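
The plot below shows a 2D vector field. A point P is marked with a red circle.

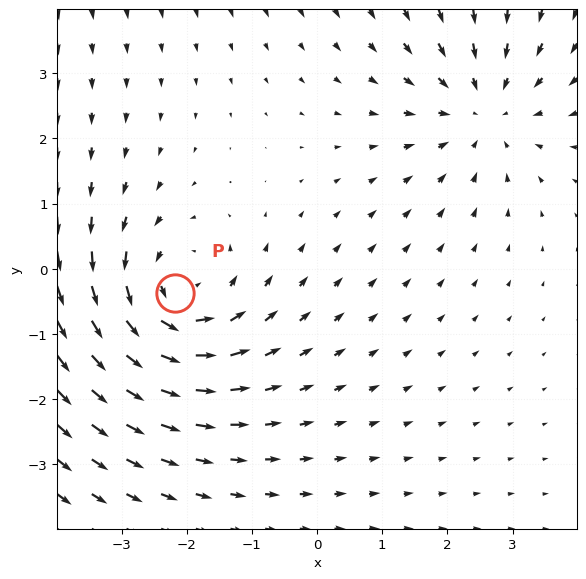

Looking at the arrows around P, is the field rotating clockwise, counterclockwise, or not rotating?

counterclockwise

Near P at (-2.2, -0.4) the arrows circulate counterclockwise. The curl (z-component) there is about +3; positive curl means counterclockwise rotation.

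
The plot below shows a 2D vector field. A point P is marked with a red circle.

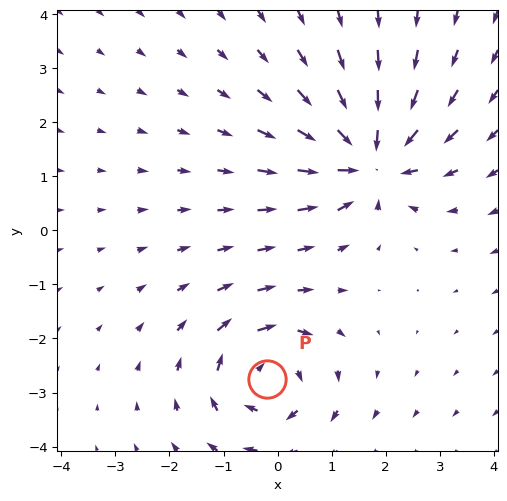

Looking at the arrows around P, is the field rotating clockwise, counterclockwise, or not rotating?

clockwise

Near P at (-0.2, -2.8) the arrows circulate clockwise. The curl (z-component) there is about -5; negative curl means clockwise rotation.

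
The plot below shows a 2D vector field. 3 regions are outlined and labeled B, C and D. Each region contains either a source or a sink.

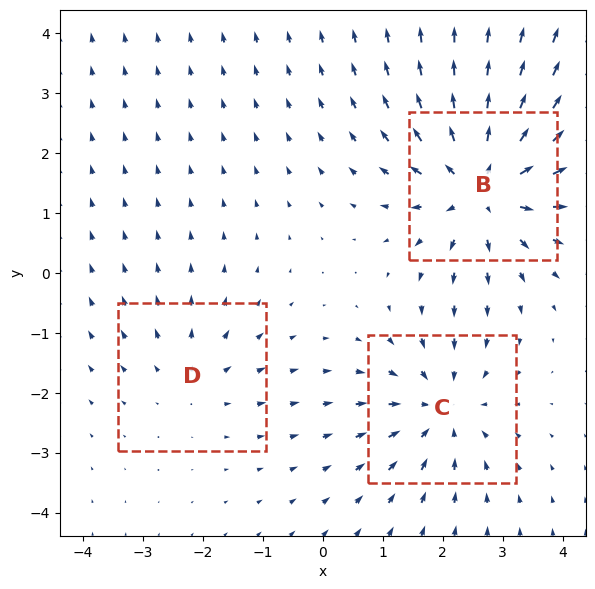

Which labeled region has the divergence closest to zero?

D

Divergence at each region's feature centre — B: about +5, C: about -3, D: about +2. Region D is closest to zero.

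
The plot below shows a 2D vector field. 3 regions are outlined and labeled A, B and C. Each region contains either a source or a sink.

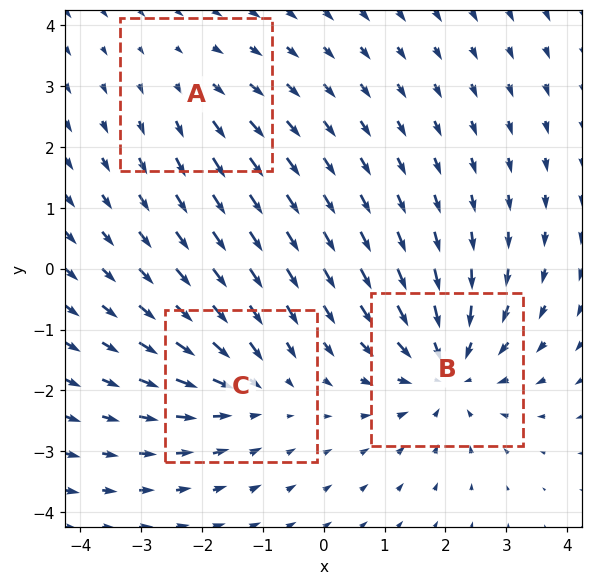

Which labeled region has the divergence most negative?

B

Divergence at each region's feature centre — A: about +2, B: about -5, C: about -3. Region B is most negative.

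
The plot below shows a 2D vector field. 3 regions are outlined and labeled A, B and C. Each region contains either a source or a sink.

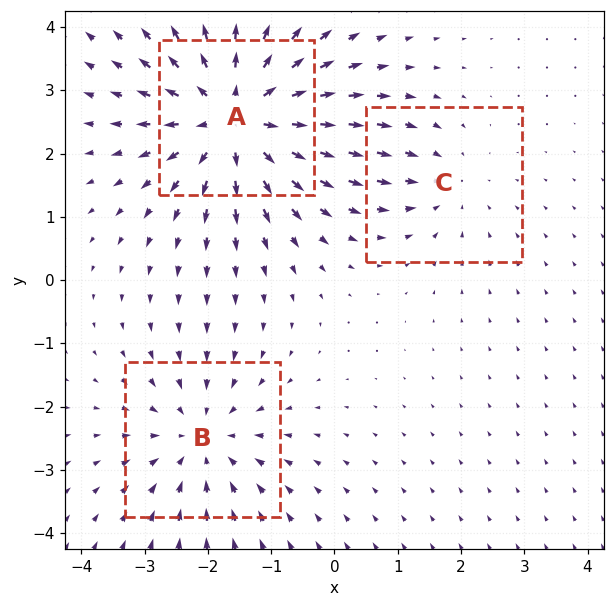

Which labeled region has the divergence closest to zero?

C

Divergence at each region's feature centre — A: about +5, B: about -3, C: about -2. Region C is closest to zero.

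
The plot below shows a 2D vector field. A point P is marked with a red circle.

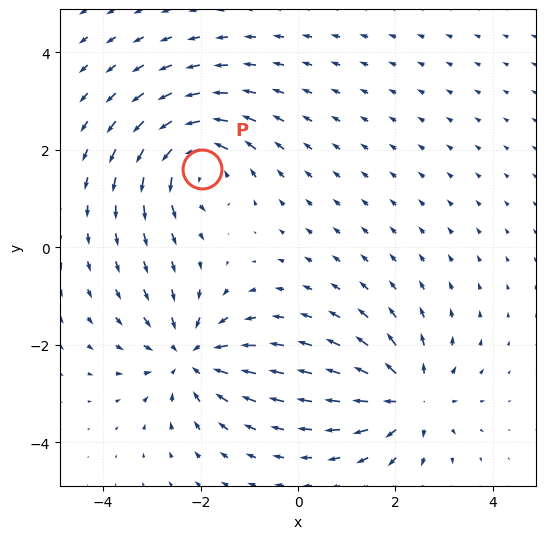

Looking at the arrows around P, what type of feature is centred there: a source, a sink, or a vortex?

At P (-2.0, 1.6) the arrows circulate counterclockwise. Divergence ≈0, curl about +6 — near-zero divergence with nonzero curl is a vortex.

vortex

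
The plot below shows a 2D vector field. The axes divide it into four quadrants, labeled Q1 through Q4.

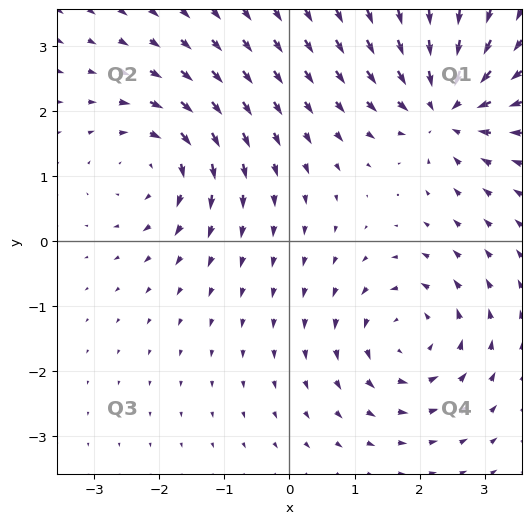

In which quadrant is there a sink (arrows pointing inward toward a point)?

Q1

The sink sits at approximately (2.4, 2.1), which lies in quadrant Q1. The divergence there is about -7, negative as expected for a sink.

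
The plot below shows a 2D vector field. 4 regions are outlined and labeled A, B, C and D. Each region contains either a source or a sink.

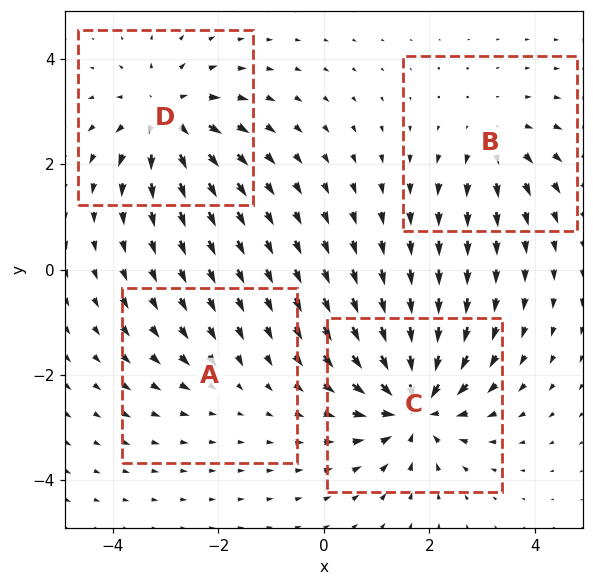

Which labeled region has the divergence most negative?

Divergence at each region's feature centre — A: about -2, B: about +4, C: about -7, D: about +6. Region C is most negative.

C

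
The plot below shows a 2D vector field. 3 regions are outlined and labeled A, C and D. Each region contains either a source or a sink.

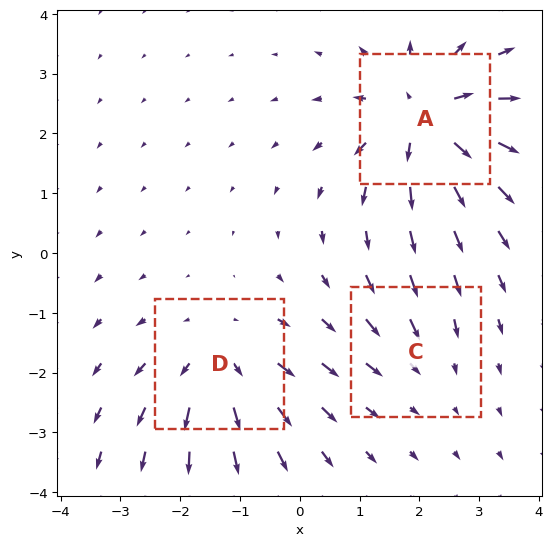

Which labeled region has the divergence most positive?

Divergence at each region's feature centre — A: about +5, C: about -2, D: about +4. Region A is most positive.

A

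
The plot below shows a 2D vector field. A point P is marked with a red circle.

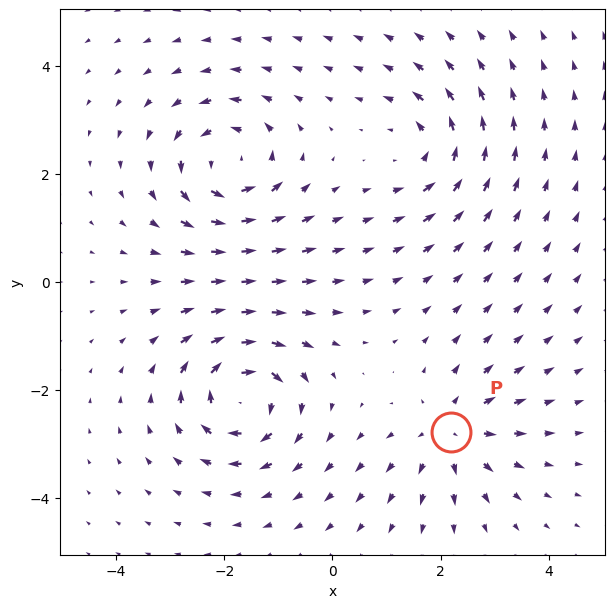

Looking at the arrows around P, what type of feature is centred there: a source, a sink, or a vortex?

At P (2.2, -2.8) the arrows spread outward. Divergence about +4, curl ≈0 — positive divergence with near-zero curl is a source.

source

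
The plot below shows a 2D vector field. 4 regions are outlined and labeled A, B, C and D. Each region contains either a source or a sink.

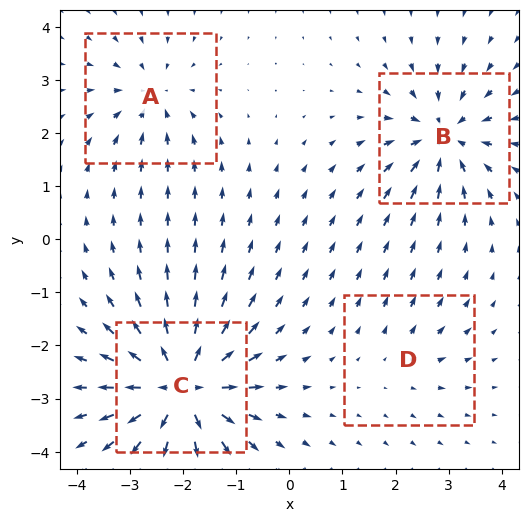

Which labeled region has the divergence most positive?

Divergence at each region's feature centre — A: about -4, B: about -6, C: about +9, D: about +2. Region C is most positive.

C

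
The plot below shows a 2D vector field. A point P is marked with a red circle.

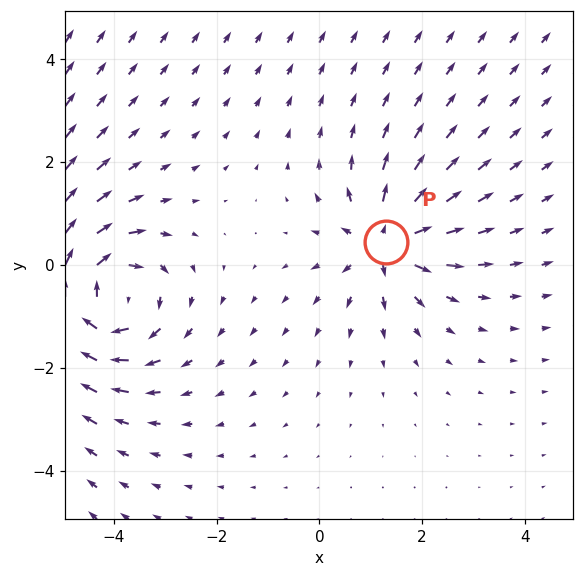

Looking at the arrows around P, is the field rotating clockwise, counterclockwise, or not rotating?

not rotating

Near P at (1.3, 0.5) the arrows show no circulation. The curl there is ≈0.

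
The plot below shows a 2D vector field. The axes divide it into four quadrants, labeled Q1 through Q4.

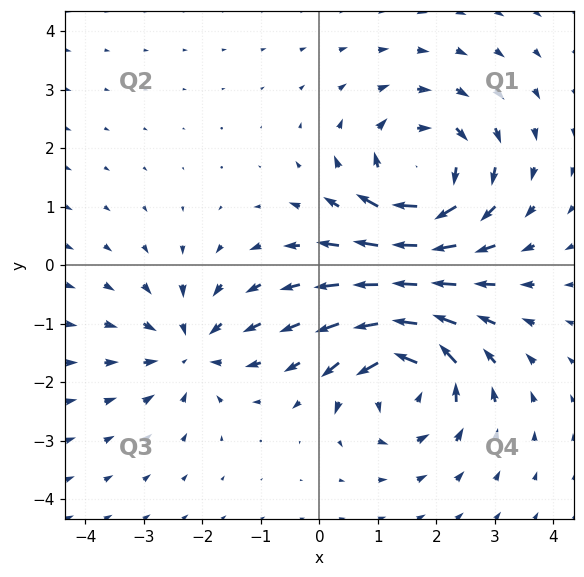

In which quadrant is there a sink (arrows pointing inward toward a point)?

Q3

The sink sits at approximately (-2.2, -1.4), which lies in quadrant Q3. The divergence there is about -3, negative as expected for a sink.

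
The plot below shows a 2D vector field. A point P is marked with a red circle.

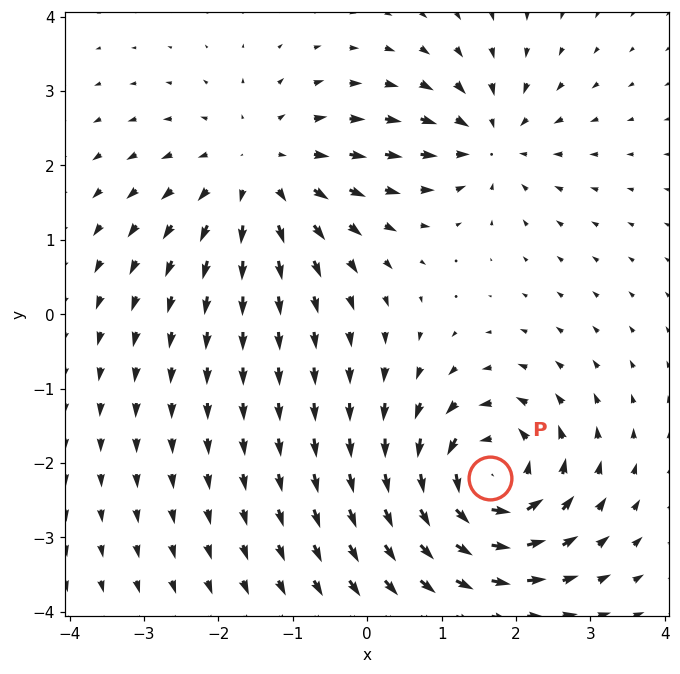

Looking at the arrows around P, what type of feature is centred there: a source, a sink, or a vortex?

At P (1.6, -2.2) the arrows circulate counterclockwise. Divergence ≈0, curl about +7 — near-zero divergence with nonzero curl is a vortex.

vortex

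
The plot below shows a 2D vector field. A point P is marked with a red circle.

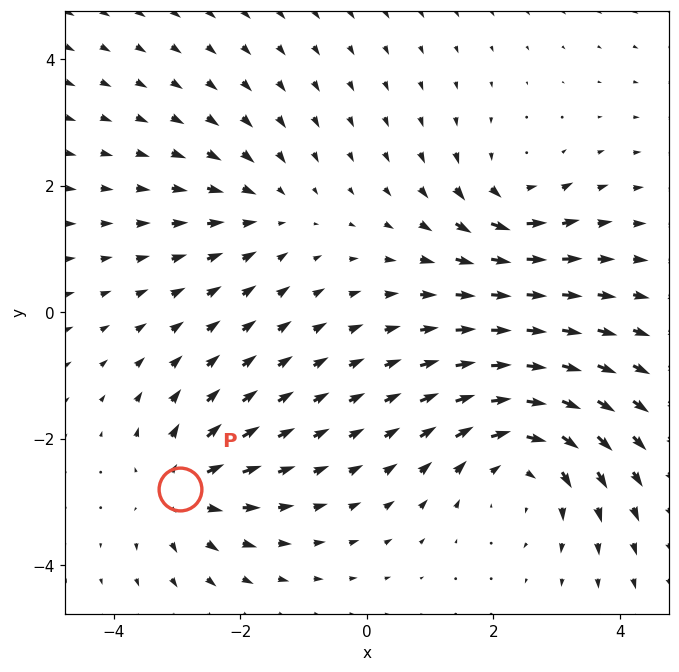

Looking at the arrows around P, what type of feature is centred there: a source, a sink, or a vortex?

At P (-3.0, -2.8) the arrows spread outward. Divergence about +4, curl ≈0 — positive divergence with near-zero curl is a source.

source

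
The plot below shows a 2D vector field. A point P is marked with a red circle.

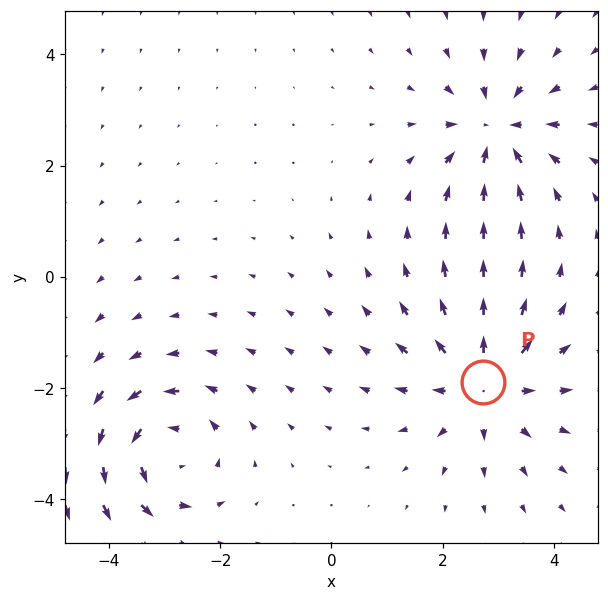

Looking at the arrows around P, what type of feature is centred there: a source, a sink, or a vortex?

source

At P (2.7, -1.9) the arrows spread outward. Divergence about +4, curl ≈0 — positive divergence with near-zero curl is a source.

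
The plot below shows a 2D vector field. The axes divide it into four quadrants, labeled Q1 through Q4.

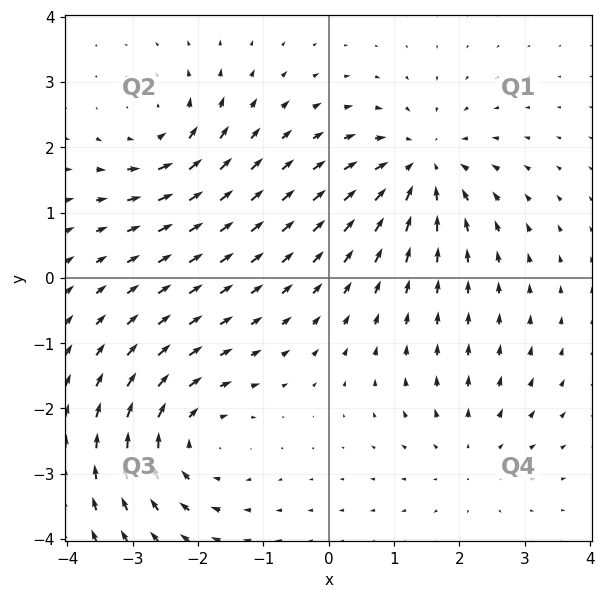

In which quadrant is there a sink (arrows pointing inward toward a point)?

The sink sits at approximately (1.4, 1.7), which lies in quadrant Q1. The divergence there is about -5, negative as expected for a sink.

Q1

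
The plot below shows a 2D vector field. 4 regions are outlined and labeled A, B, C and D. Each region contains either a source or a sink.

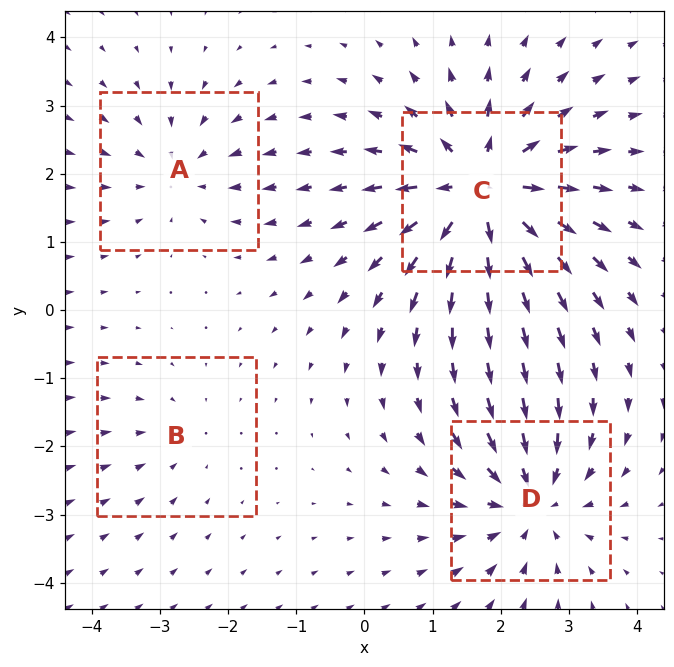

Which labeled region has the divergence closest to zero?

B

Divergence at each region's feature centre — A: about -3, B: about -2, C: about +8, D: about -5. Region B is closest to zero.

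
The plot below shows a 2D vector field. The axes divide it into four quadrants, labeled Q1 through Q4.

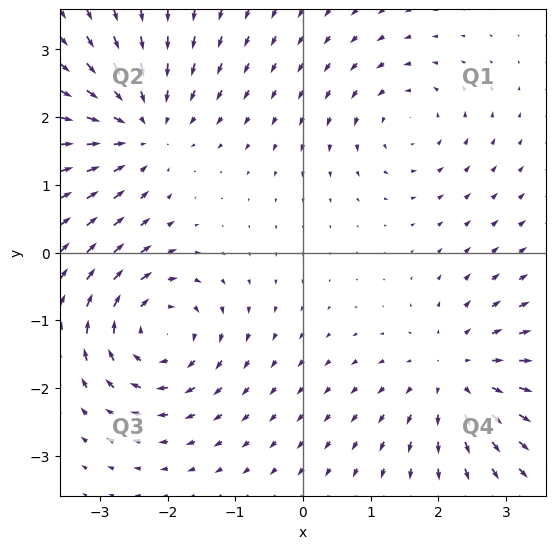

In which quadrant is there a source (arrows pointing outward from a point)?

Q4

The source sits at approximately (2.3, -1.8), which lies in quadrant Q4. The divergence there is about +4, positive as expected for a source.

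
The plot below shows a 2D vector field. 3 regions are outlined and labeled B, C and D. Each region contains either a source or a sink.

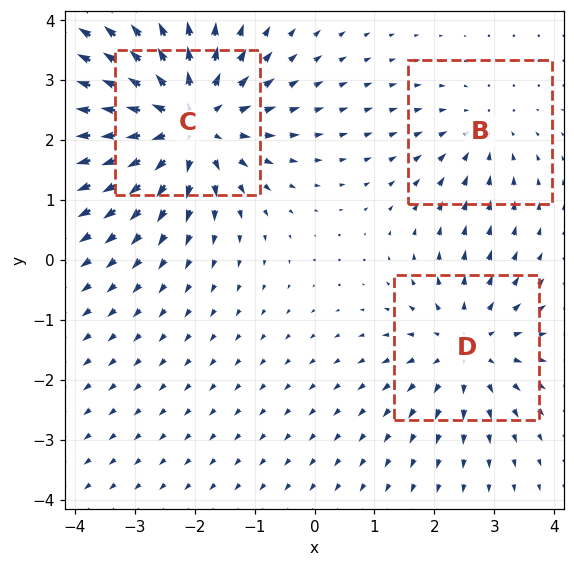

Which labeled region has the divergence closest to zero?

B

Divergence at each region's feature centre — B: about -2, C: about +5, D: about +3. Region B is closest to zero.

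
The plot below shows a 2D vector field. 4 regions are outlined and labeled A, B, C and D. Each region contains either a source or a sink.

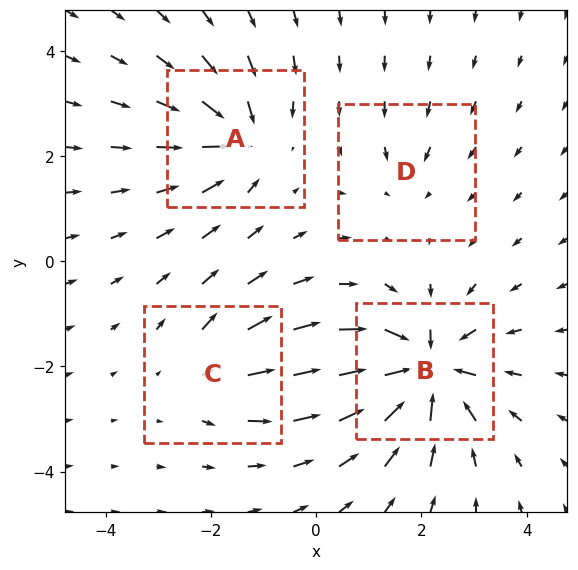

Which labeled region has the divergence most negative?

B

Divergence at each region's feature centre — A: about -6, B: about -9, C: about +4, D: about -2. Region B is most negative.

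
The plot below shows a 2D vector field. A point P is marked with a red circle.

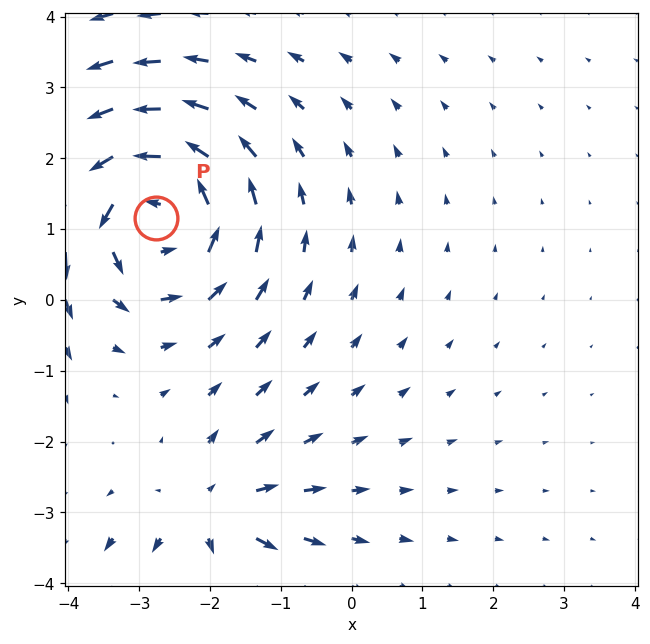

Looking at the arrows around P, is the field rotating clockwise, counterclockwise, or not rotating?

Near P at (-2.8, 1.2) the arrows circulate counterclockwise. The curl (z-component) there is about +5; positive curl means counterclockwise rotation.

counterclockwise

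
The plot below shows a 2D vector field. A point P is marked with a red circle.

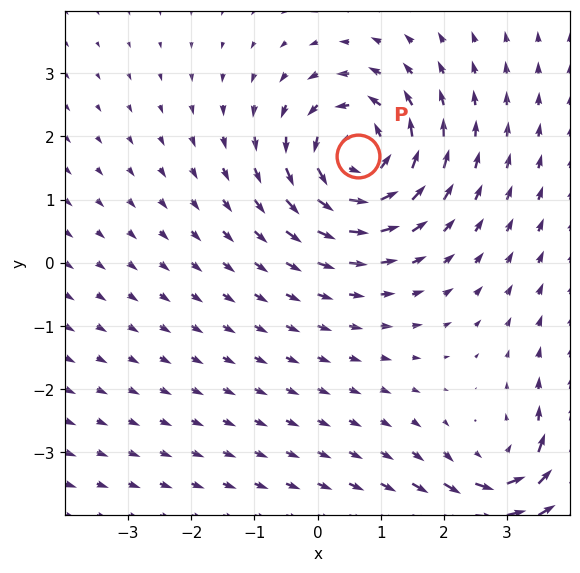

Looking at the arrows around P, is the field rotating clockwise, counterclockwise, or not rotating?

counterclockwise

Near P at (0.6, 1.7) the arrows circulate counterclockwise. The curl (z-component) there is about +5; positive curl means counterclockwise rotation.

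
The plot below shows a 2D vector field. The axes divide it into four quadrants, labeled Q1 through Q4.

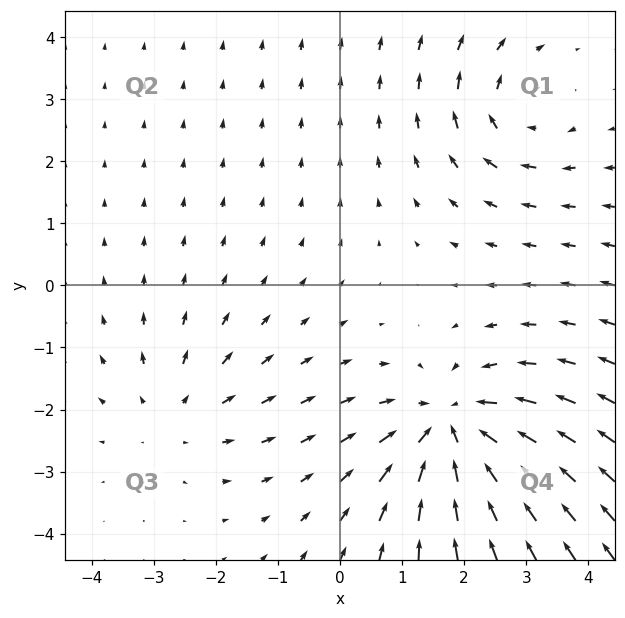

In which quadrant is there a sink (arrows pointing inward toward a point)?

The sink sits at approximately (1.8, -2.3), which lies in quadrant Q4. The divergence there is about -5, negative as expected for a sink.

Q4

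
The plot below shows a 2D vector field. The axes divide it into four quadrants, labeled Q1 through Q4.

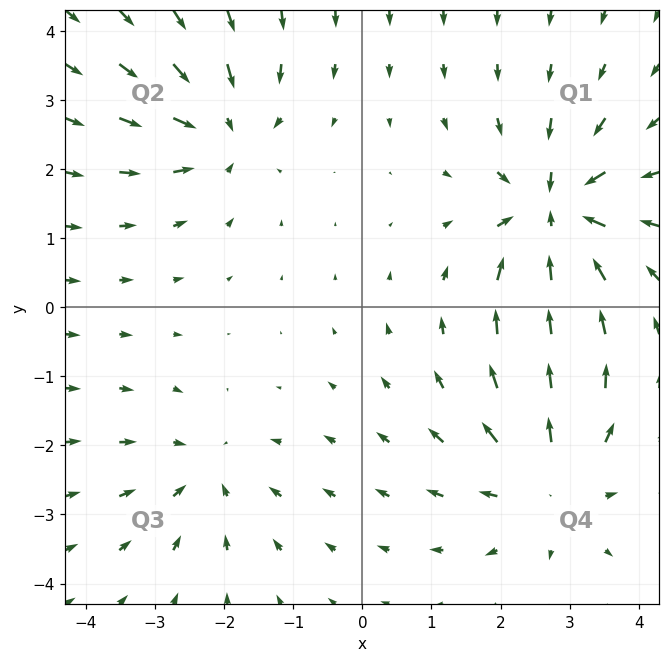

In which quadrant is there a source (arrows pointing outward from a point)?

Q4

The source sits at approximately (2.7, -2.5), which lies in quadrant Q4. The divergence there is about +4, positive as expected for a source.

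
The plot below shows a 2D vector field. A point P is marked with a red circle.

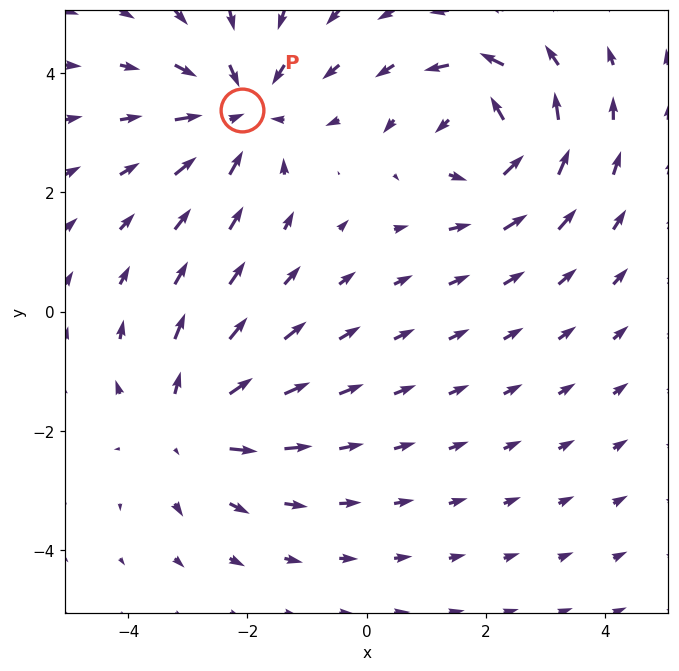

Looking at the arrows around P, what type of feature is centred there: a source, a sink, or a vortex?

sink

At P (-2.1, 3.4) the arrows converge inward. Divergence about -4, curl ≈0 — negative divergence with near-zero curl is a sink.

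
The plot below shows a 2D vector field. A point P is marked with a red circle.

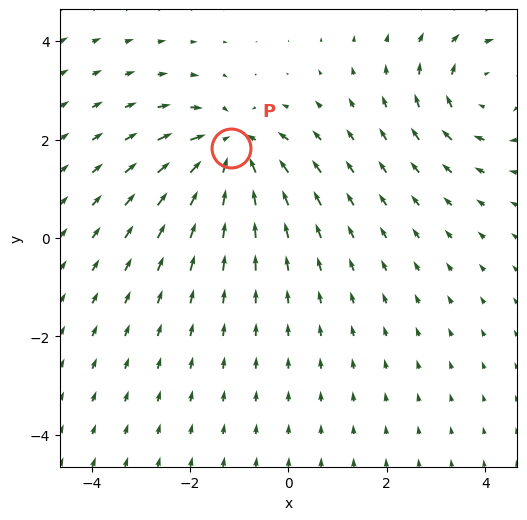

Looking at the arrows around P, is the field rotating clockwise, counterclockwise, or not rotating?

not rotating

Near P at (-1.2, 1.8) the arrows show no circulation. The curl there is ≈0.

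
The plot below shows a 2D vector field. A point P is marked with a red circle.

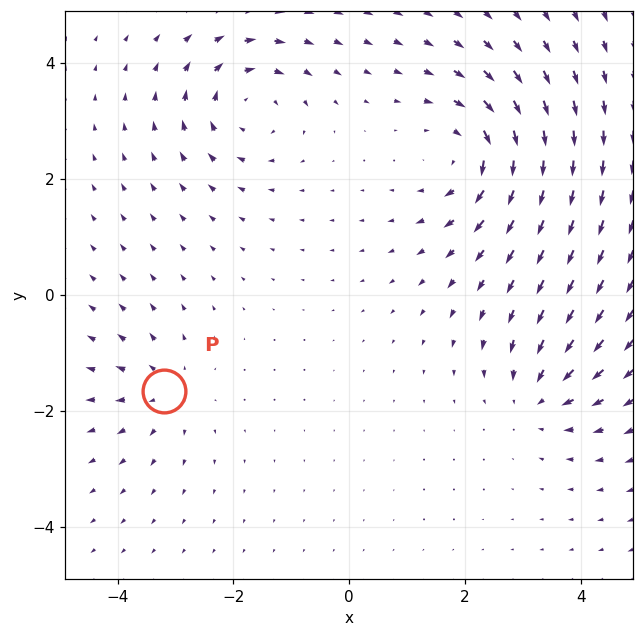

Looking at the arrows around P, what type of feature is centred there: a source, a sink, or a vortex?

At P (-3.2, -1.6) the arrows spread outward. Divergence about +3, curl ≈0 — positive divergence with near-zero curl is a source.

source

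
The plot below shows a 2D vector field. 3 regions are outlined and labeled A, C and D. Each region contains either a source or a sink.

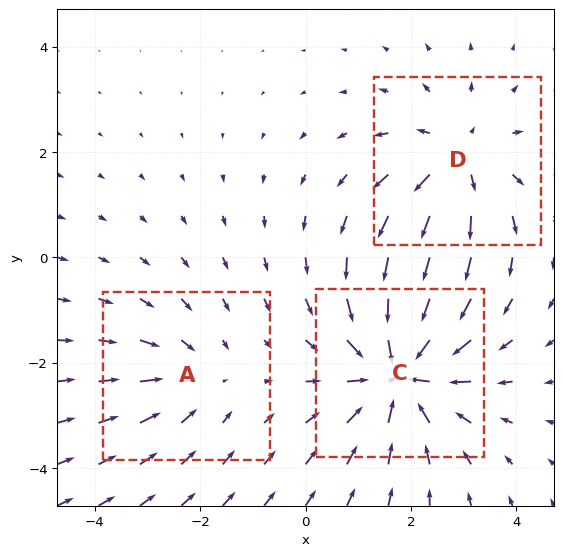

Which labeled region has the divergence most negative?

Divergence at each region's feature centre — A: about -2, C: about -5, D: about +3. Region C is most negative.

C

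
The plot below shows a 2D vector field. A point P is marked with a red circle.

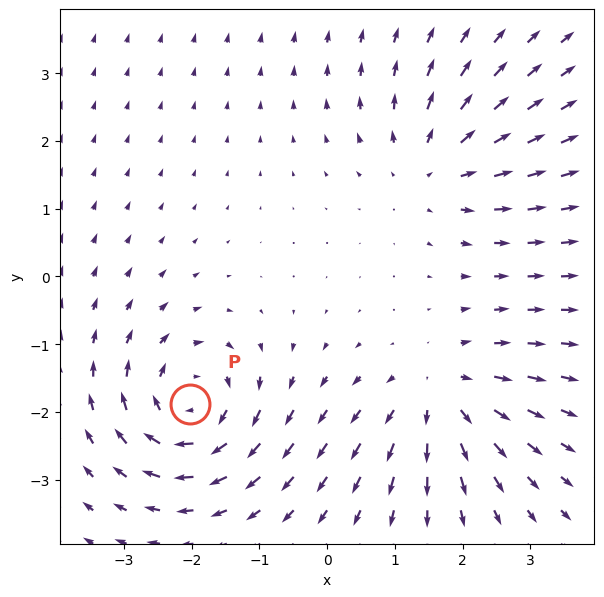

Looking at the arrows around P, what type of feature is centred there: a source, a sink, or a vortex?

At P (-2.0, -1.9) the arrows circulate clockwise. Divergence ≈0, curl about -6 — near-zero divergence with nonzero curl is a vortex.

vortex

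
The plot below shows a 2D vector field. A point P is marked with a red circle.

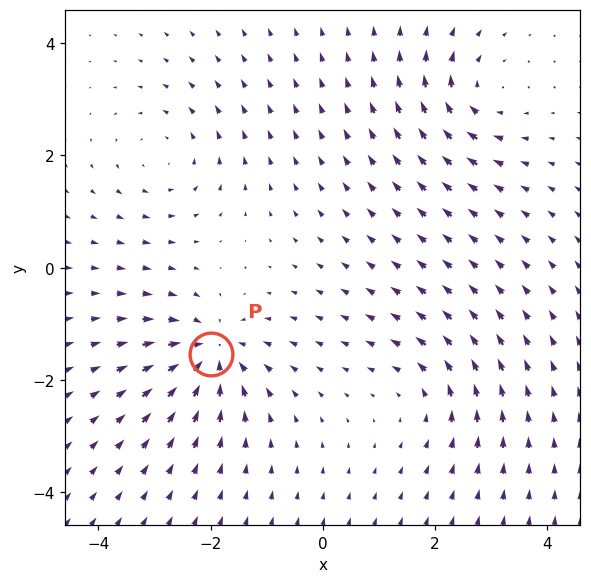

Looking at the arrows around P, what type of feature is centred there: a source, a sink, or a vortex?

At P (-2.0, -1.5) the arrows converge inward. Divergence about -5, curl ≈0 — negative divergence with near-zero curl is a sink.

sink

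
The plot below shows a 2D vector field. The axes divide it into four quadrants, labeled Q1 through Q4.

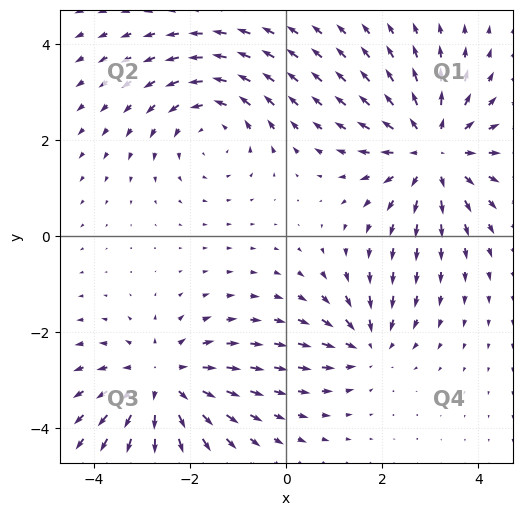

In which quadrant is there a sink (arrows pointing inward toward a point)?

Q4

The sink sits at approximately (1.7, -2.2), which lies in quadrant Q4. The divergence there is about -4, negative as expected for a sink.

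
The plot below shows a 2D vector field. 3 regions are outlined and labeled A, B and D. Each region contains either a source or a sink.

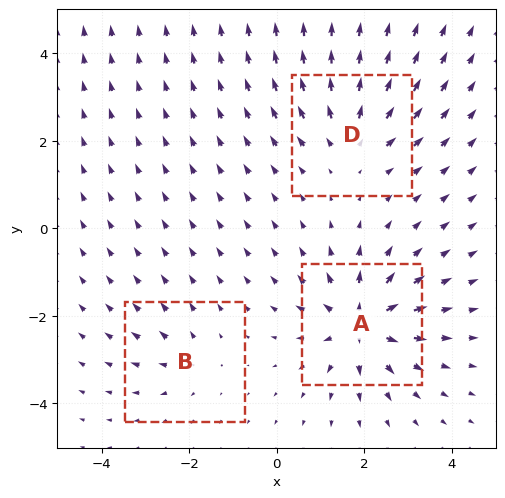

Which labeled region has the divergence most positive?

A

Divergence at each region's feature centre — A: about +5, B: about +2, D: about +4. Region A is most positive.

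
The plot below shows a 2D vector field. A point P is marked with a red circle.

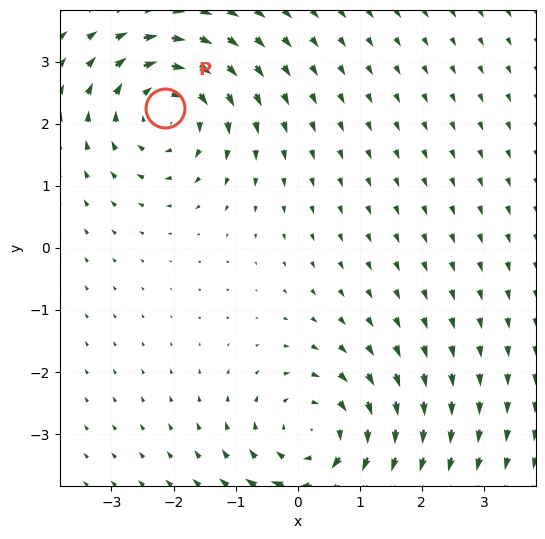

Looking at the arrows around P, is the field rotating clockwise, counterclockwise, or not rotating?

clockwise

Near P at (-2.1, 2.3) the arrows circulate clockwise. The curl (z-component) there is about -5; negative curl means clockwise rotation.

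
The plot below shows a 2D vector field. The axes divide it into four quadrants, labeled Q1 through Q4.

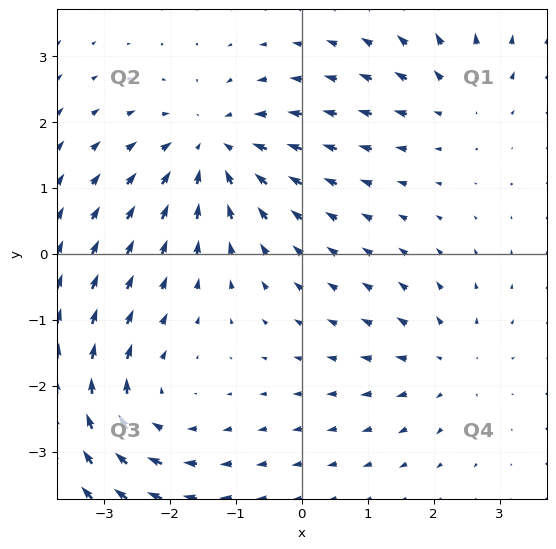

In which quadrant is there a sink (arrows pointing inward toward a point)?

The sink sits at approximately (-1.3, 1.6), which lies in quadrant Q2. The divergence there is about -5, negative as expected for a sink.

Q2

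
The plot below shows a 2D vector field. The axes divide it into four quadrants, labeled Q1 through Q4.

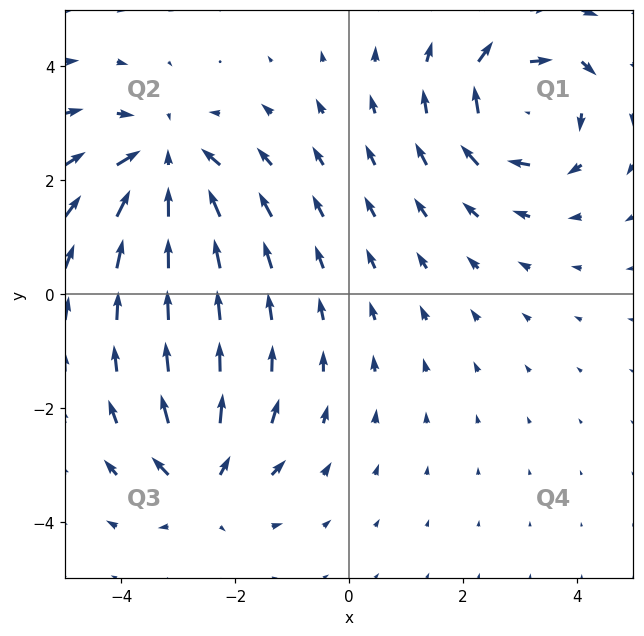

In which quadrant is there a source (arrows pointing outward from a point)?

The source sits at approximately (-2.6, -3.3), which lies in quadrant Q3. The divergence there is about +5, positive as expected for a source.

Q3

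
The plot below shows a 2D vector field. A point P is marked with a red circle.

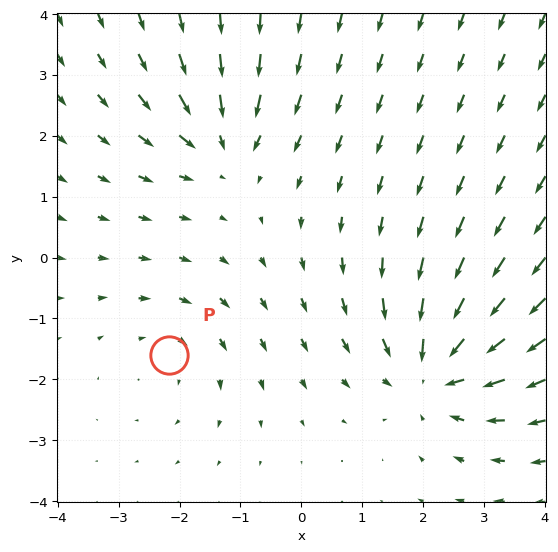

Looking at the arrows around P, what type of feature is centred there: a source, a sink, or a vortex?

At P (-2.2, -1.6) the arrows circulate clockwise. Divergence ≈0, curl about -2 — near-zero divergence with nonzero curl is a vortex.

vortex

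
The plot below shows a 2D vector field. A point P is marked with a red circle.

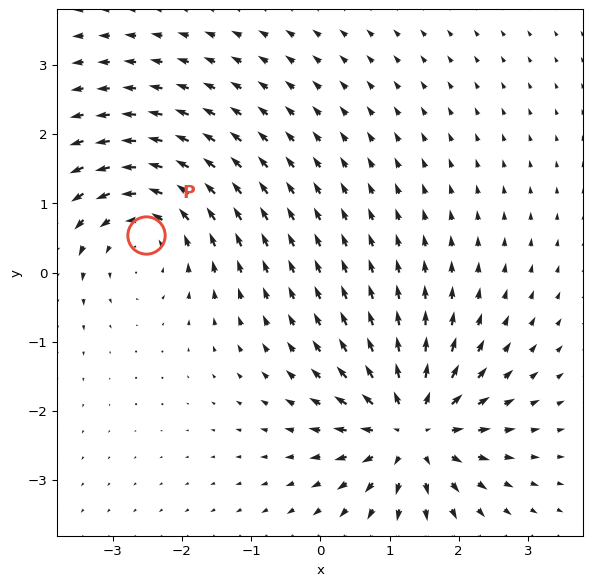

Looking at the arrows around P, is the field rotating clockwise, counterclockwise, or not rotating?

Near P at (-2.5, 0.5) the arrows circulate counterclockwise. The curl (z-component) there is about +3; positive curl means counterclockwise rotation.

counterclockwise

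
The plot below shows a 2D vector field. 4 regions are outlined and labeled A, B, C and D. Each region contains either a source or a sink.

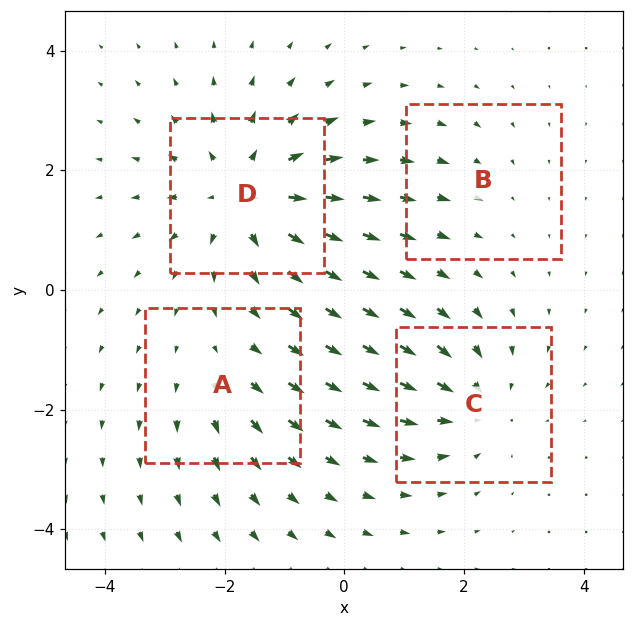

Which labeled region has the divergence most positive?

Divergence at each region's feature centre — A: about +3, B: about -2, C: about -4, D: about +6. Region D is most positive.

D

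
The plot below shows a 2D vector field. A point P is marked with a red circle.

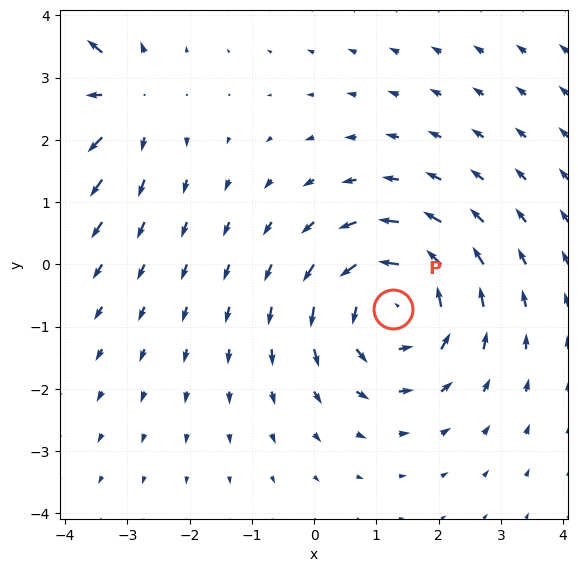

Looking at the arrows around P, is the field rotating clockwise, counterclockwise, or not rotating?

counterclockwise

Near P at (1.3, -0.7) the arrows circulate counterclockwise. The curl (z-component) there is about +4; positive curl means counterclockwise rotation.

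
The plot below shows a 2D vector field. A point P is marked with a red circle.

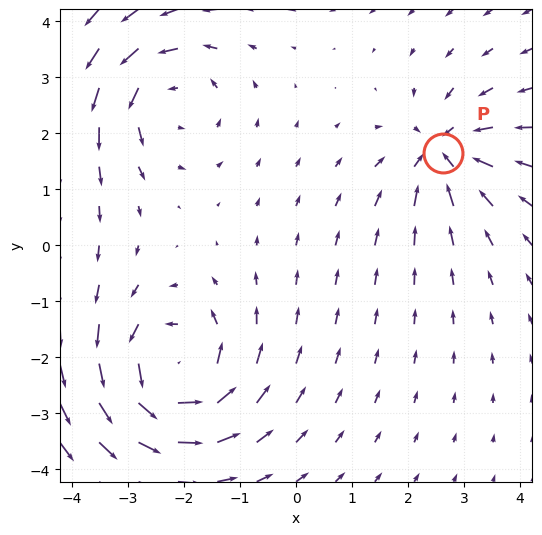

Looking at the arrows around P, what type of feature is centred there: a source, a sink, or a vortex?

At P (2.6, 1.7) the arrows converge inward. Divergence about -4, curl ≈0 — negative divergence with near-zero curl is a sink.

sink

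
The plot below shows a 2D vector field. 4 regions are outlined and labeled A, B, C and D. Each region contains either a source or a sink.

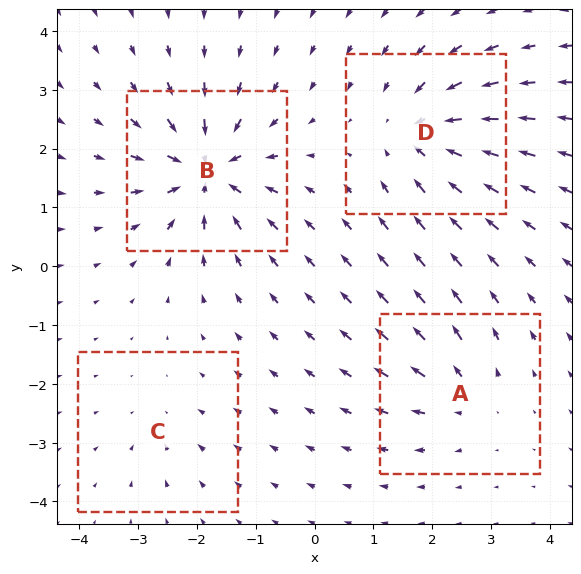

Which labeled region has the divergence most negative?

Divergence at each region's feature centre — A: about +4, B: about -9, C: about -3, D: about -6. Region B is most negative.

B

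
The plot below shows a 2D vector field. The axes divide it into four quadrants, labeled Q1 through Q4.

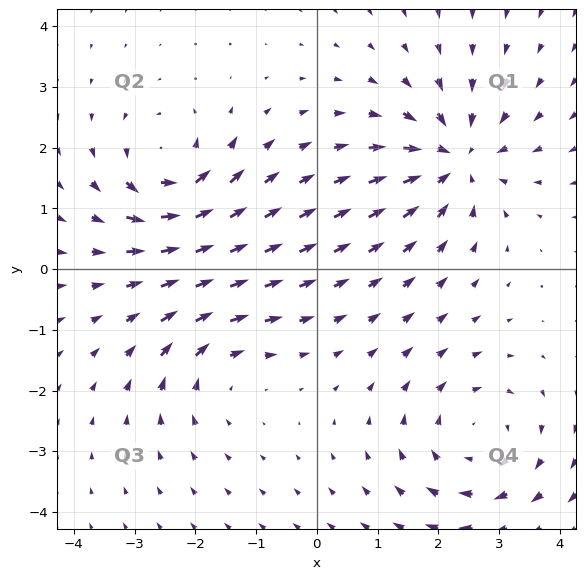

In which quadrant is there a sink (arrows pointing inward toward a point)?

Q1

The sink sits at approximately (2.3, 1.8), which lies in quadrant Q1. The divergence there is about -5, negative as expected for a sink.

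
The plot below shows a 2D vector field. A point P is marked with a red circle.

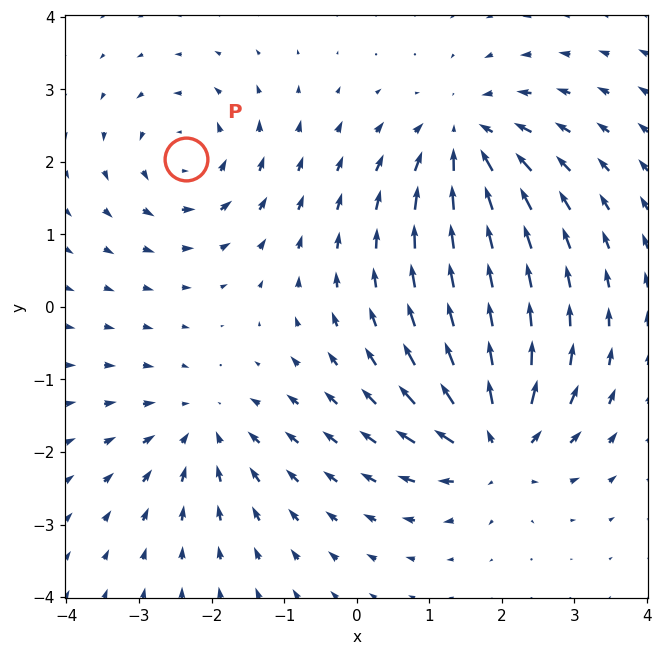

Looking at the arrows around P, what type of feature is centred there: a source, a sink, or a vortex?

At P (-2.3, 2.0) the arrows circulate counterclockwise. Divergence ≈0, curl about +5 — near-zero divergence with nonzero curl is a vortex.

vortex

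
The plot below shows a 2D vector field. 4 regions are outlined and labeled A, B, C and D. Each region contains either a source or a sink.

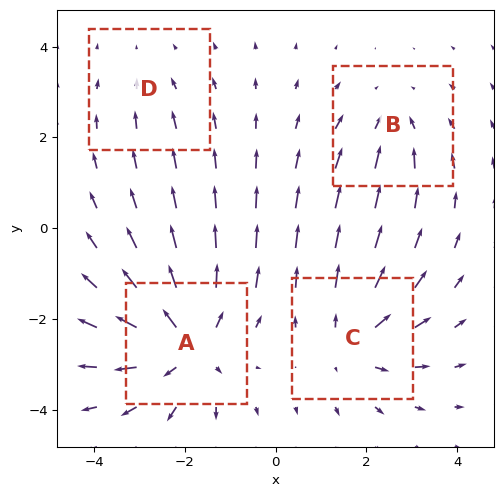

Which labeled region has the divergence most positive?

Divergence at each region's feature centre — A: about +6, B: about -3, C: about +4, D: about -2. Region A is most positive.

A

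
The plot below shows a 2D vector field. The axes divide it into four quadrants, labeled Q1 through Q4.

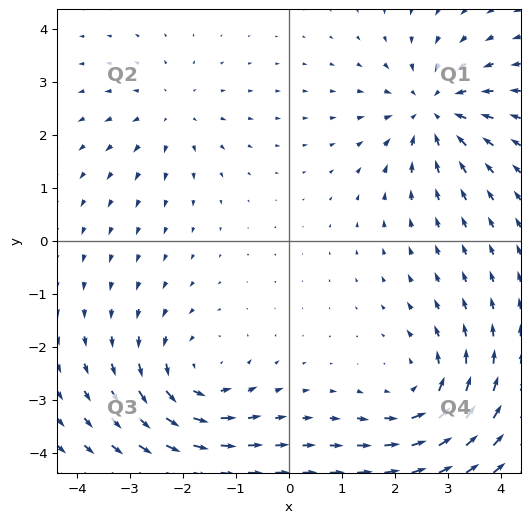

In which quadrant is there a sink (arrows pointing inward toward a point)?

The sink sits at approximately (2.7, 2.5), which lies in quadrant Q1. The divergence there is about -5, negative as expected for a sink.

Q1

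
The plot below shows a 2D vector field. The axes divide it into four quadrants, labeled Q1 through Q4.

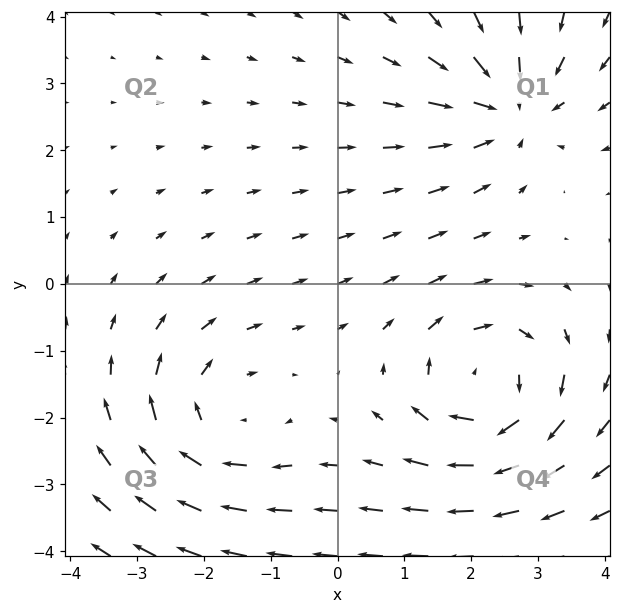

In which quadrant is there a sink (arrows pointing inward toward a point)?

Q1

The sink sits at approximately (2.6, 2.7), which lies in quadrant Q1. The divergence there is about -3, negative as expected for a sink.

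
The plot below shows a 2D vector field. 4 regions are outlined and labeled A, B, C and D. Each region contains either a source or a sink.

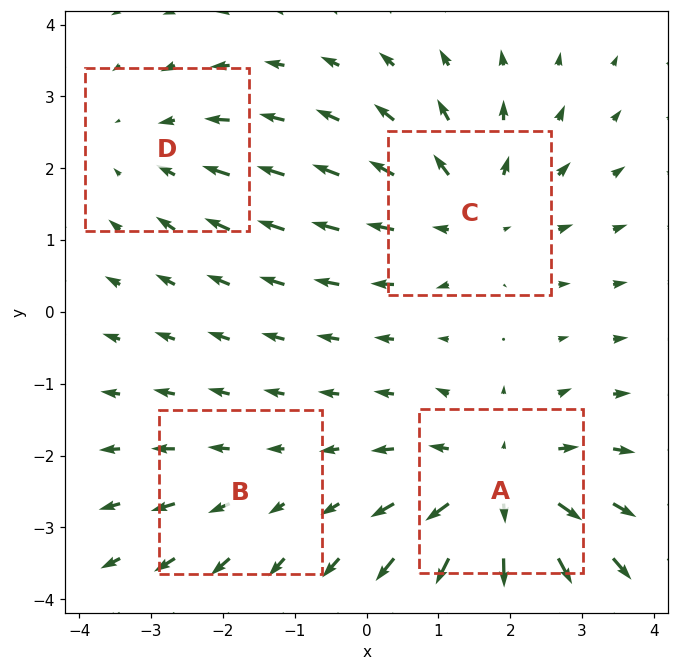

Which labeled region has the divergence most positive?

Divergence at each region's feature centre — A: about +6, B: about +2, C: about +5, D: about -3. Region A is most positive.

A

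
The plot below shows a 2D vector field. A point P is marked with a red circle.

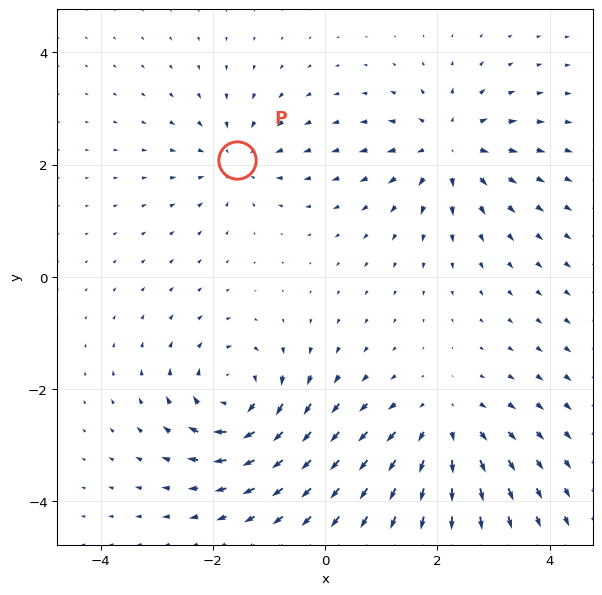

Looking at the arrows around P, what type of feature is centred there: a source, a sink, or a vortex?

sink

At P (-1.6, 2.1) the arrows converge inward. Divergence about -4, curl ≈0 — negative divergence with near-zero curl is a sink.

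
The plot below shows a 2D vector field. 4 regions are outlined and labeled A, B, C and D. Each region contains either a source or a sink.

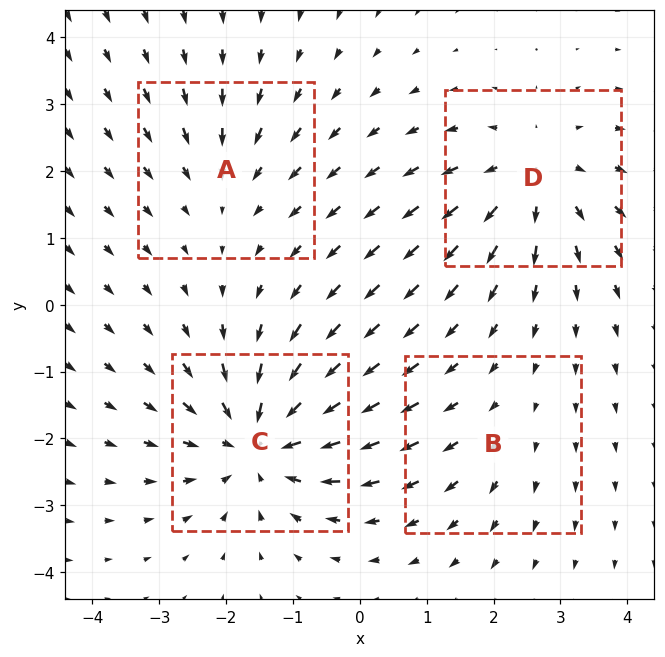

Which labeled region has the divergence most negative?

C

Divergence at each region's feature centre — A: about -3, B: about +2, C: about -6, D: about +5. Region C is most negative.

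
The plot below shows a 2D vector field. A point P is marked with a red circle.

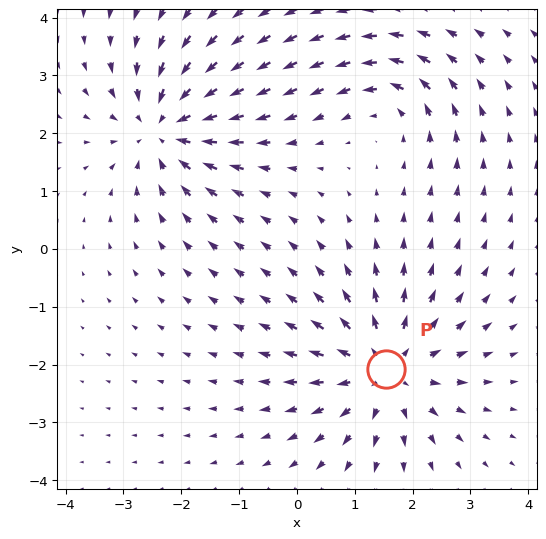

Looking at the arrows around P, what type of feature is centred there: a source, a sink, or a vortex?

At P (1.5, -2.1) the arrows spread outward. Divergence about +5, curl ≈0 — positive divergence with near-zero curl is a source.

source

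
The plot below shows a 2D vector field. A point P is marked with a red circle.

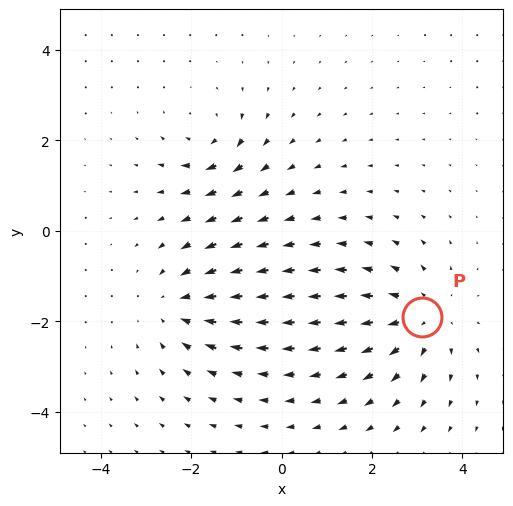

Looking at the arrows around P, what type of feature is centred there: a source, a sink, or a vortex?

At P (3.1, -1.9) the arrows spread outward. Divergence about +3, curl ≈0 — positive divergence with near-zero curl is a source.

source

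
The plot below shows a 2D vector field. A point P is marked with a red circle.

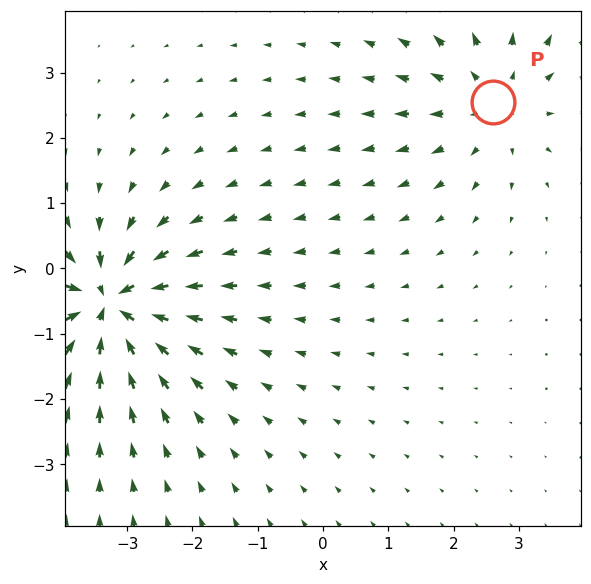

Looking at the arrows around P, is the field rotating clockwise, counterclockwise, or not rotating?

not rotating

Near P at (2.6, 2.5) the arrows show no circulation. The curl there is ≈0.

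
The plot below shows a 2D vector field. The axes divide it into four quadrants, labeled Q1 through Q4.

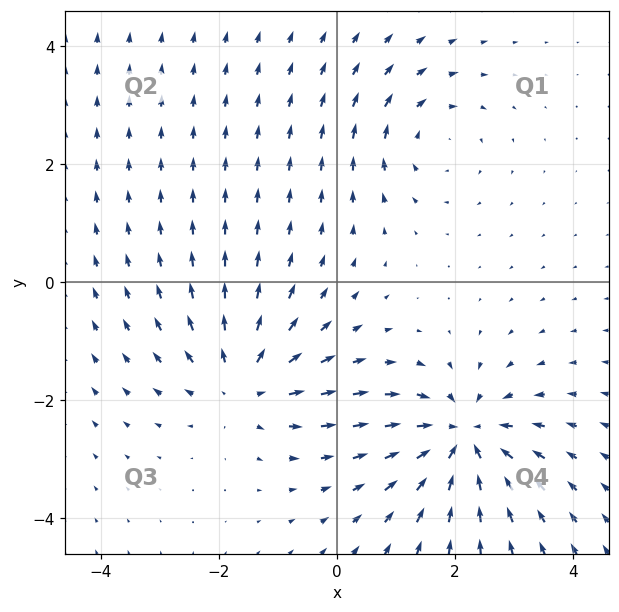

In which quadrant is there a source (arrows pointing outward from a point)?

Q3

The source sits at approximately (-1.6, -1.7), which lies in quadrant Q3. The divergence there is about +4, positive as expected for a source.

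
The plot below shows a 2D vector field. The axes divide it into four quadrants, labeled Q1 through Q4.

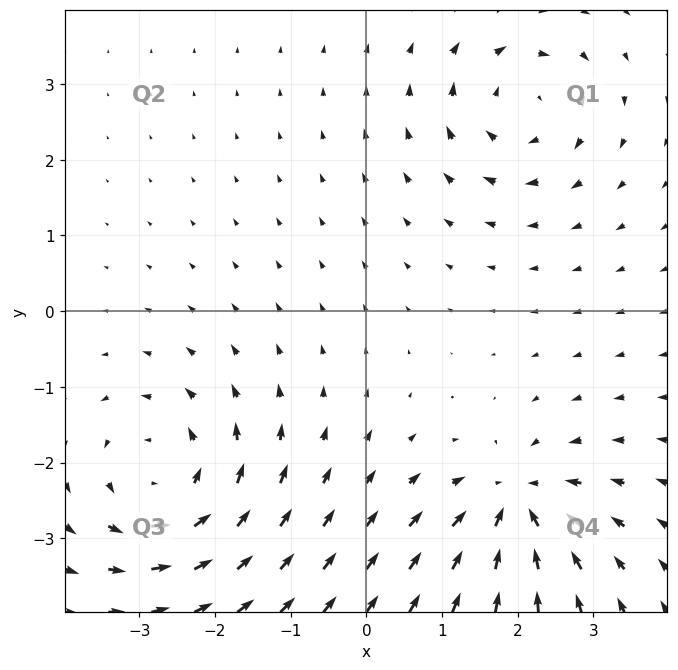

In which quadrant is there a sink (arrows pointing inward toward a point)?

Q4

The sink sits at approximately (2.0, -2.6), which lies in quadrant Q4. The divergence there is about -5, negative as expected for a sink.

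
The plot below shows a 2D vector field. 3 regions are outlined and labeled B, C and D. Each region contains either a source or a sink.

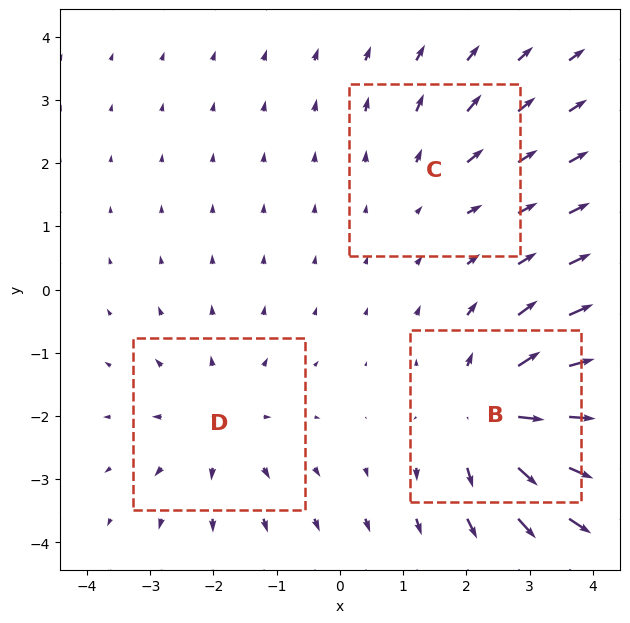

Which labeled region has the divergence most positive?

Divergence at each region's feature centre — B: about +5, C: about +2, D: about +3. Region B is most positive.

B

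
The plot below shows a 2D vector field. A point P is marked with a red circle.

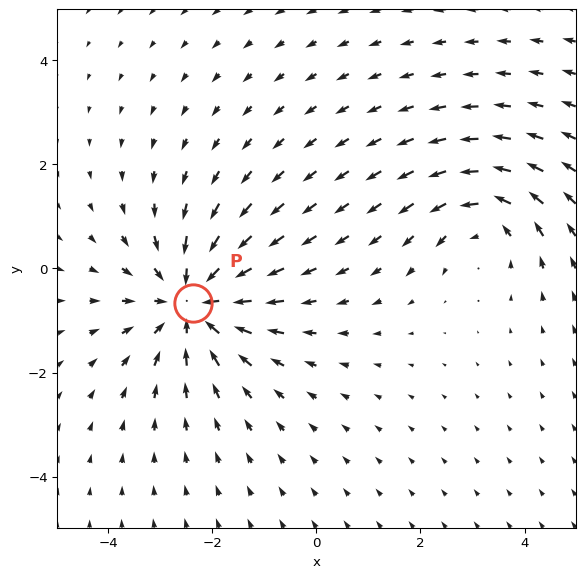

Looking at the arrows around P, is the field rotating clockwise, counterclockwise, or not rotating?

not rotating

Near P at (-2.4, -0.7) the arrows show no circulation. The curl there is ≈0.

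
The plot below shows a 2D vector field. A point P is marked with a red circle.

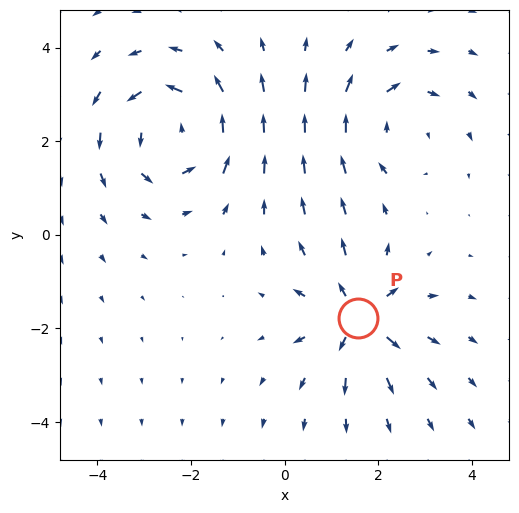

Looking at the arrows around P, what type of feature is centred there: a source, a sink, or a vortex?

source

At P (1.6, -1.8) the arrows spread outward. Divergence about +5, curl ≈0 — positive divergence with near-zero curl is a source.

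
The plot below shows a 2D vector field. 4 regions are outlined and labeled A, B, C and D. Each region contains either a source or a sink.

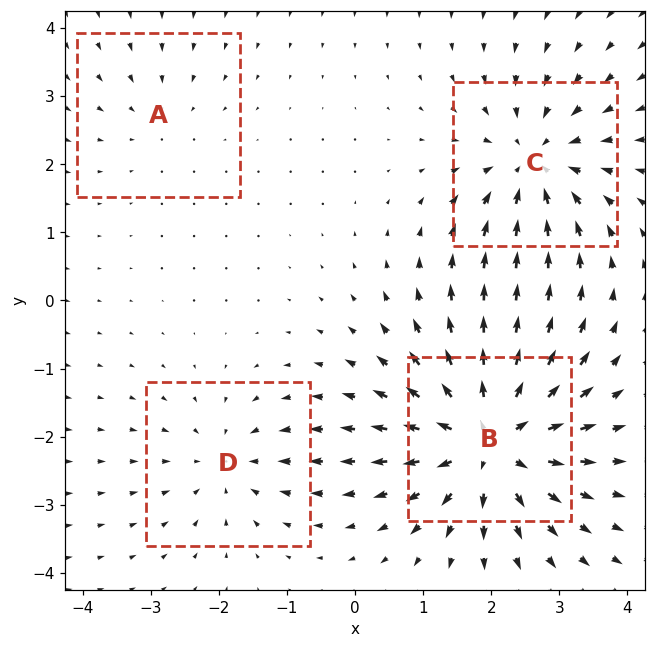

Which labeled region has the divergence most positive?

B

Divergence at each region's feature centre — A: about -2, B: about +7, C: about -5, D: about -3. Region B is most positive.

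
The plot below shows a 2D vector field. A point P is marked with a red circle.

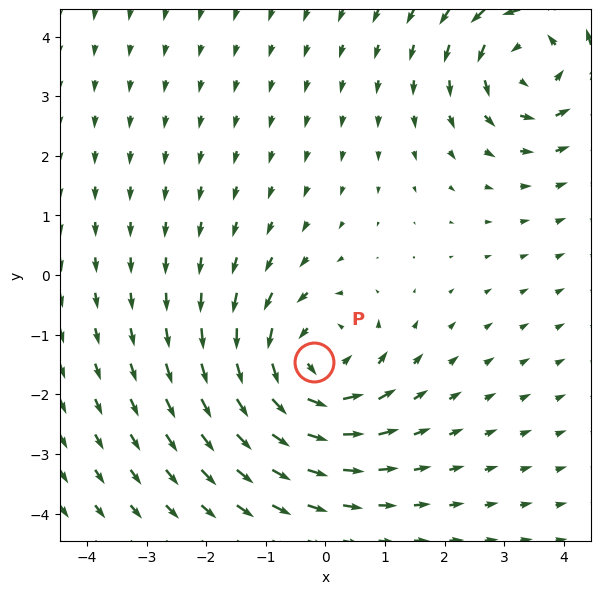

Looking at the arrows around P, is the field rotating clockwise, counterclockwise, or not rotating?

Near P at (-0.2, -1.5) the arrows circulate counterclockwise. The curl (z-component) there is about +3; positive curl means counterclockwise rotation.

counterclockwise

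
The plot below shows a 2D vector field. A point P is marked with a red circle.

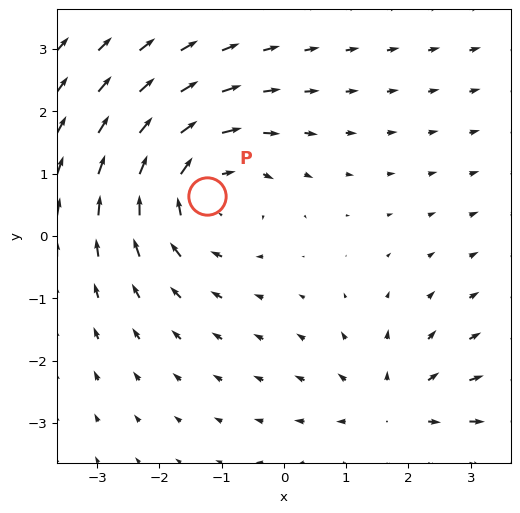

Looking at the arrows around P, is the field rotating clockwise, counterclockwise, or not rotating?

Near P at (-1.2, 0.6) the arrows circulate clockwise. The curl (z-component) there is about -3; negative curl means clockwise rotation.

clockwise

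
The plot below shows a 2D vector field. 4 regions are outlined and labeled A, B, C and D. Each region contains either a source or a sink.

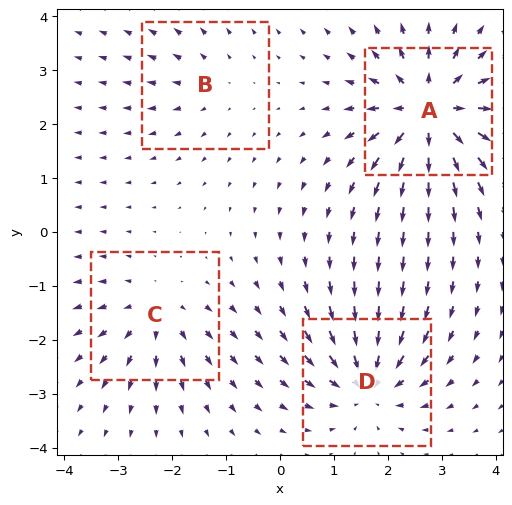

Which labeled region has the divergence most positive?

A

Divergence at each region's feature centre — A: about +8, B: about +3, C: about +4, D: about -6. Region A is most positive.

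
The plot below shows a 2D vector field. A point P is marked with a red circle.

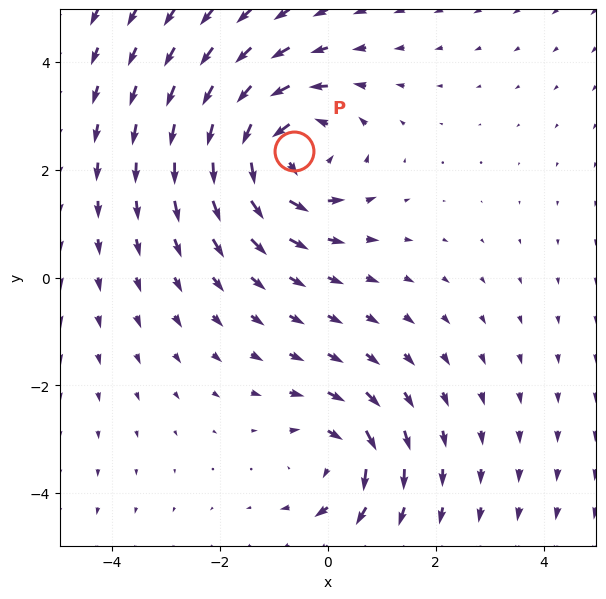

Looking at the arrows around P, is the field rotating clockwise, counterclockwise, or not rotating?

counterclockwise

Near P at (-0.6, 2.4) the arrows circulate counterclockwise. The curl (z-component) there is about +5; positive curl means counterclockwise rotation.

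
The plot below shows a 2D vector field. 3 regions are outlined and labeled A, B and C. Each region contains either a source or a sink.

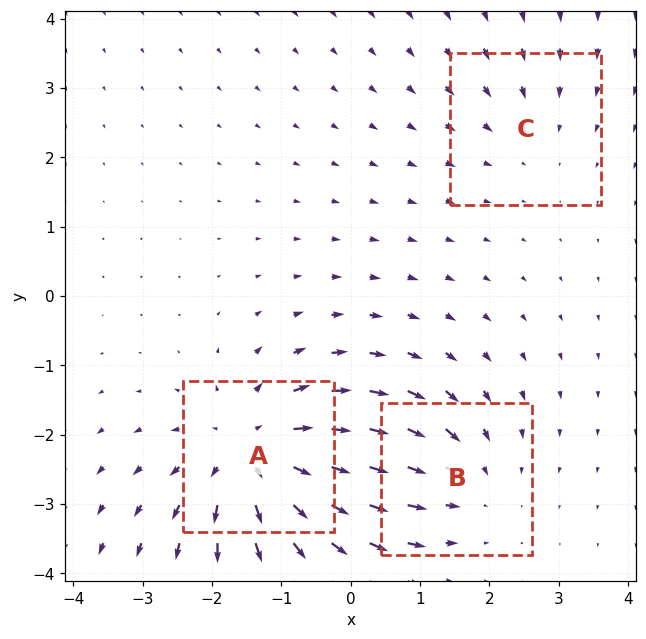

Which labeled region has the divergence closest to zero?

C

Divergence at each region's feature centre — A: about +4, B: about -3, C: about -2. Region C is closest to zero.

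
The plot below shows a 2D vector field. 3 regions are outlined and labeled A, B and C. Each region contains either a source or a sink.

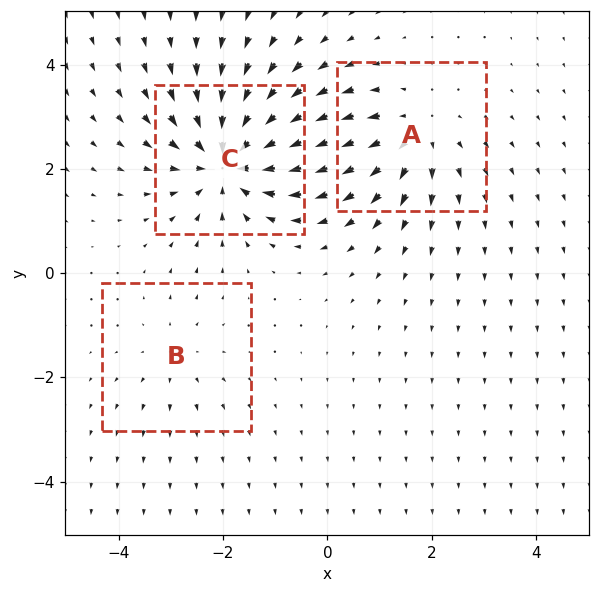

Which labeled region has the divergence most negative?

C

Divergence at each region's feature centre — A: about +3, B: about +2, C: about -5. Region C is most negative.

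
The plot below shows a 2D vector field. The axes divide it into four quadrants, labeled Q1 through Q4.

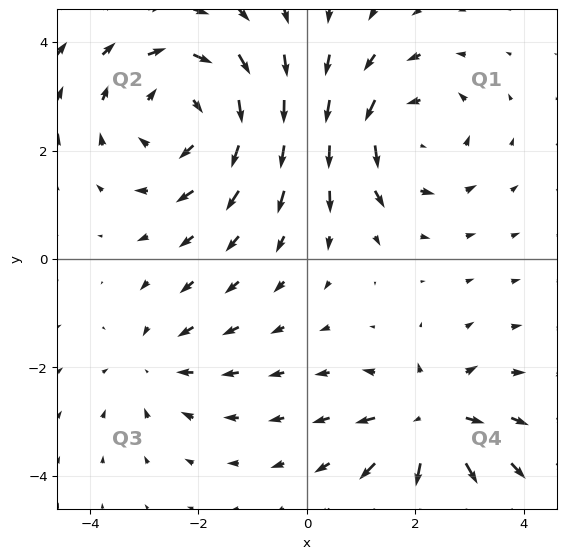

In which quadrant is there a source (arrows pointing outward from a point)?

Q4

The source sits at approximately (2.3, -3.0), which lies in quadrant Q4. The divergence there is about +5, positive as expected for a source.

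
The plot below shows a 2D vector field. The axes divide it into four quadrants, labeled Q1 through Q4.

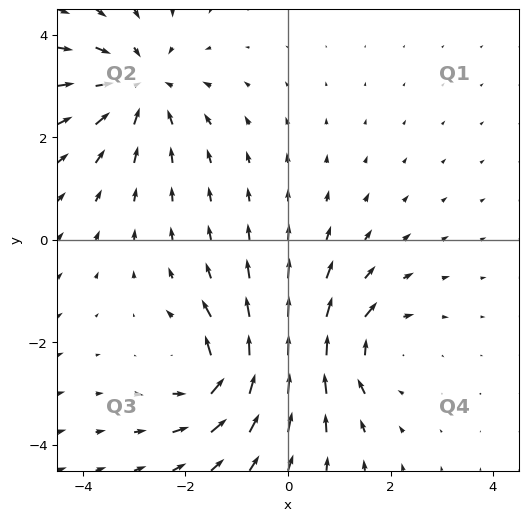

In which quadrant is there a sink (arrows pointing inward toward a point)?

The sink sits at approximately (-2.9, 3.0), which lies in quadrant Q2. The divergence there is about -4, negative as expected for a sink.

Q2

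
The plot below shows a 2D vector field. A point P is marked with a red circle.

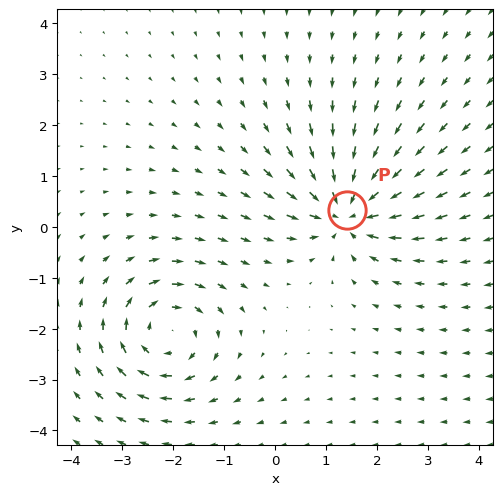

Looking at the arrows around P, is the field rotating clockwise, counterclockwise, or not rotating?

Near P at (1.4, 0.3) the arrows show no circulation. The curl there is ≈0.

not rotating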